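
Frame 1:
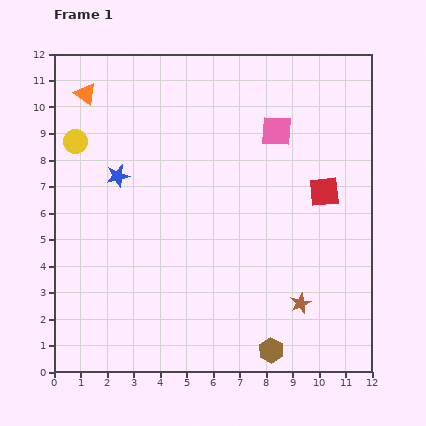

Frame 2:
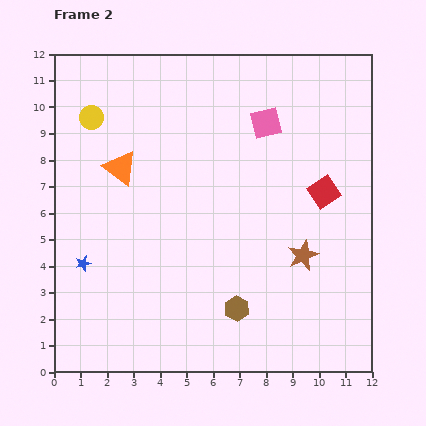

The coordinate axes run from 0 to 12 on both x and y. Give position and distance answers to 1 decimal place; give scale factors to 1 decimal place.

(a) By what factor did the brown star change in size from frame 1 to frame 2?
1.5×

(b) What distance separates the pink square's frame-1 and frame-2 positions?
0.5

The pink square moved from (8.4, 9.1) to (8.0, 9.4), a distance of √(0.4² + 0.3²) ≈ 0.5.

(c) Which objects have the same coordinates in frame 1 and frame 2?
the red square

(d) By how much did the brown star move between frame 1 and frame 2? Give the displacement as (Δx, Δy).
(0.1, 1.8)

The brown star was at (9.3, 2.6) in frame 1 and (9.4, 4.4) in frame 2.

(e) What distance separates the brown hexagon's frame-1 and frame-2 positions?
2.1

The brown hexagon moved from (8.2, 0.8) to (6.9, 2.4), a distance of √(1.3² + 1.6²) ≈ 2.1.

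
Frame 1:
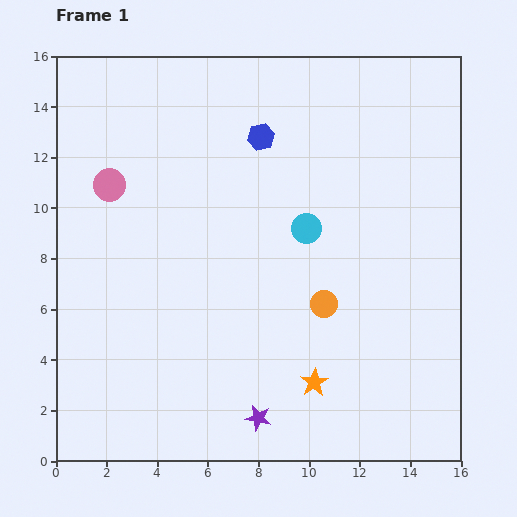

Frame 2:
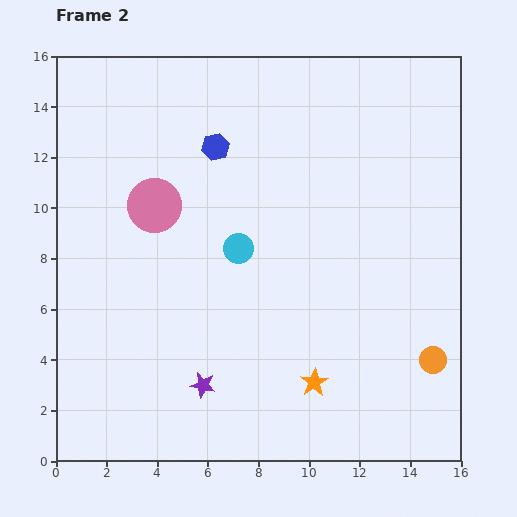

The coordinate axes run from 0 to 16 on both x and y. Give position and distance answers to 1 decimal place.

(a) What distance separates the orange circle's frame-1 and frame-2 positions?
4.8

The orange circle moved from (10.6, 6.2) to (14.9, 4.0), a distance of √(4.3² + 2.2²) ≈ 4.8.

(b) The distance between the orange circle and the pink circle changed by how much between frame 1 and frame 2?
+2.9

Distance in frame 1: 9.7. Distance in frame 2: 12.6.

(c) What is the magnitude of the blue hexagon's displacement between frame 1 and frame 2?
1.8

The blue hexagon moved from (8.1, 12.8) to (6.3, 12.4), a distance of √(1.8² + 0.4²) ≈ 1.8.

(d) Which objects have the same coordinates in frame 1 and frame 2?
the orange star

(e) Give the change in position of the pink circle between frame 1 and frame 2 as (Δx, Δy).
(1.8, -0.8)

The pink circle was at (2.1, 10.9) in frame 1 and (3.9, 10.1) in frame 2.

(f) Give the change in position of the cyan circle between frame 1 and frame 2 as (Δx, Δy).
(-2.7, -0.8)

The cyan circle was at (9.9, 9.2) in frame 1 and (7.2, 8.4) in frame 2.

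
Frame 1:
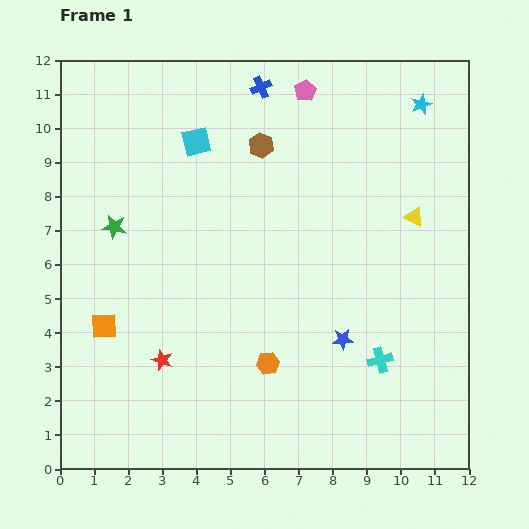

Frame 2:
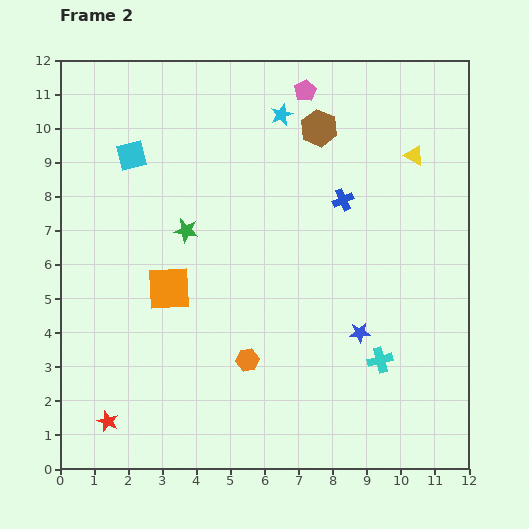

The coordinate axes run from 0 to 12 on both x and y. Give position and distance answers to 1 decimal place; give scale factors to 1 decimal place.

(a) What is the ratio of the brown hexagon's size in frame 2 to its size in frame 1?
1.4×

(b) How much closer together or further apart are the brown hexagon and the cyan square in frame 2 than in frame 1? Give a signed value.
+3.7

Distance in frame 1: 1.9. Distance in frame 2: 5.6.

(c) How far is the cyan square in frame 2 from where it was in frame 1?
1.9

The cyan square moved from (4.0, 9.6) to (2.1, 9.2), a distance of √(1.9² + 0.4²) ≈ 1.9.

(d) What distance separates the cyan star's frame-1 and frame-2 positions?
4.1

The cyan star moved from (10.6, 10.7) to (6.5, 10.4), a distance of √(4.1² + 0.3²) ≈ 4.1.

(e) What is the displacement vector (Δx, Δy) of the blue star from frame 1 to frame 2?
(0.5, 0.2)

The blue star was at (8.3, 3.8) in frame 1 and (8.8, 4.0) in frame 2.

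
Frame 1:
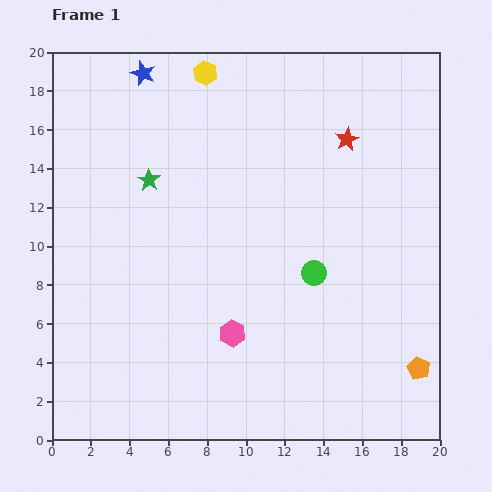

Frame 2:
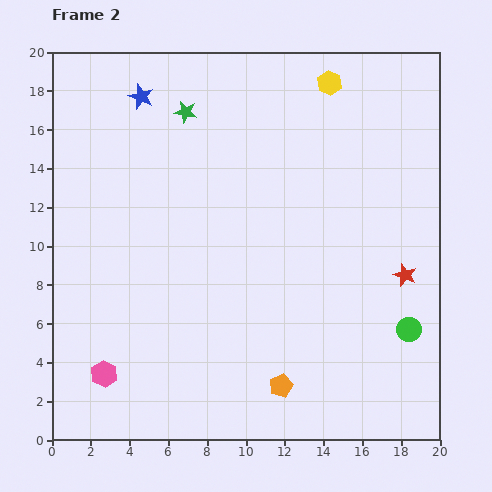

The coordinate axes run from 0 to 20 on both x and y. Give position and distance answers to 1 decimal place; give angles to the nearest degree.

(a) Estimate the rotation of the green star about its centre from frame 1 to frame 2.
22° counter-clockwise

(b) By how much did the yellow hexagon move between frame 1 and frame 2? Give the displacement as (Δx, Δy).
(6.4, -0.5)

The yellow hexagon was at (7.9, 18.9) in frame 1 and (14.3, 18.4) in frame 2.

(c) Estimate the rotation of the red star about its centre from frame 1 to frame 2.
22° counter-clockwise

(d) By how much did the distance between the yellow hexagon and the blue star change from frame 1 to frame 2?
+6.5

Distance in frame 1: 3.2. Distance in frame 2: 9.7.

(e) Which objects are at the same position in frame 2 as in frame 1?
none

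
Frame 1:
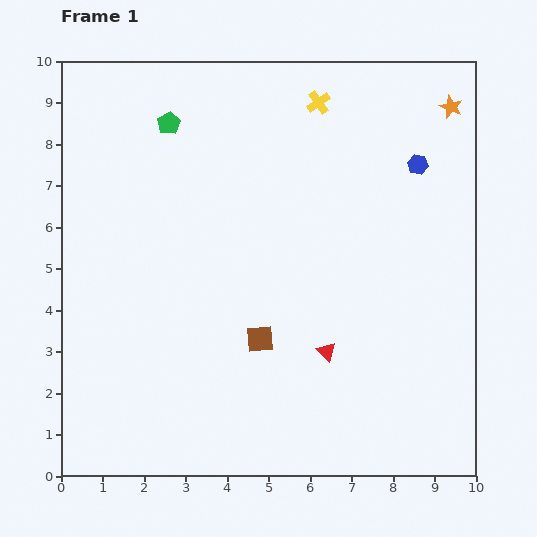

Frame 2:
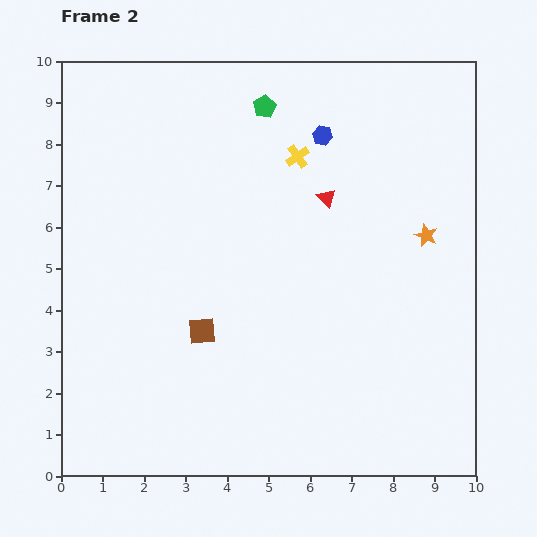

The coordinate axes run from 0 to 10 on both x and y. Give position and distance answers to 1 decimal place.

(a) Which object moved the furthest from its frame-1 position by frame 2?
the red triangle

(moved 3.7; next 3.2)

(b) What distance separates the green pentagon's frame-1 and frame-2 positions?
2.3

The green pentagon moved from (2.6, 8.5) to (4.9, 8.9), a distance of √(2.3² + 0.4²) ≈ 2.3.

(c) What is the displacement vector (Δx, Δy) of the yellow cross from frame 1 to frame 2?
(-0.5, -1.3)

The yellow cross was at (6.2, 9.0) in frame 1 and (5.7, 7.7) in frame 2.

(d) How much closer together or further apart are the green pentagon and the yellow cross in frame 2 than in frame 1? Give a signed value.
-2.2

Distance in frame 1: 3.6. Distance in frame 2: 1.4.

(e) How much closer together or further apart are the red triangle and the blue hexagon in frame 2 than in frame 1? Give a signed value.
-3.5

Distance in frame 1: 5.0. Distance in frame 2: 1.5.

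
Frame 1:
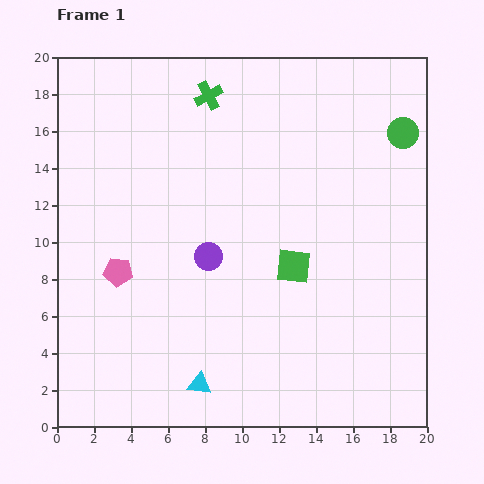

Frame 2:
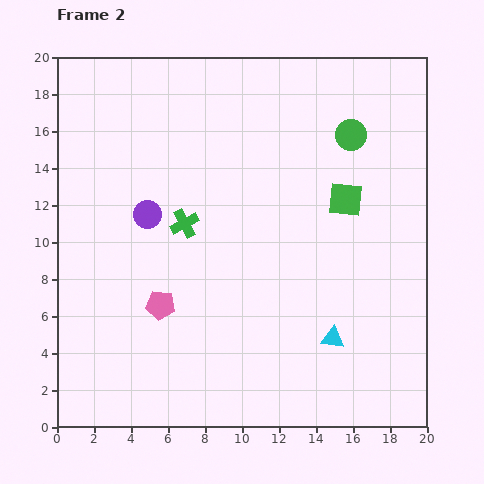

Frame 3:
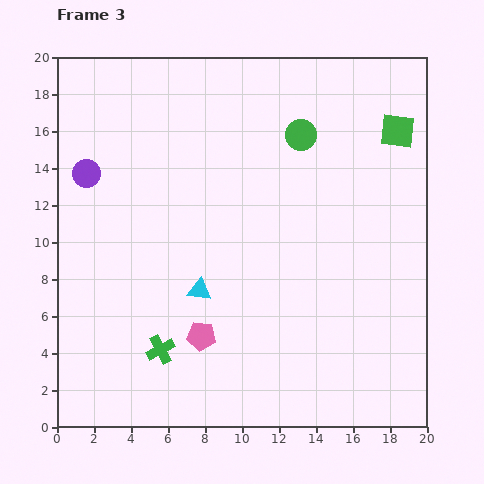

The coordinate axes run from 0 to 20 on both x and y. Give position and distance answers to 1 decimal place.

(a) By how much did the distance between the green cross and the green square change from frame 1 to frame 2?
-1.5

Distance in frame 1: 10.3. Distance in frame 2: 8.8.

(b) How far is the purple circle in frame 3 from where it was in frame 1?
8.0

The purple circle moved from (8.2, 9.2) to (1.6, 13.7), a distance of √(6.6² + 4.5²) ≈ 8.0.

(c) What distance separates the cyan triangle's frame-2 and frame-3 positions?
7.7

The cyan triangle moved from (14.9, 4.8) to (7.7, 7.4), a distance of √(7.2² + 2.6²) ≈ 7.7.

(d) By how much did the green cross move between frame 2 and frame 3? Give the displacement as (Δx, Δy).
(-1.3, -6.8)

The green cross was at (6.9, 11.0) in frame 2 and (5.6, 4.2) in frame 3.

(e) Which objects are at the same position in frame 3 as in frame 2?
none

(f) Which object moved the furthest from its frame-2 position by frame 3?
the cyan triangle

(moved 7.7; next 6.9)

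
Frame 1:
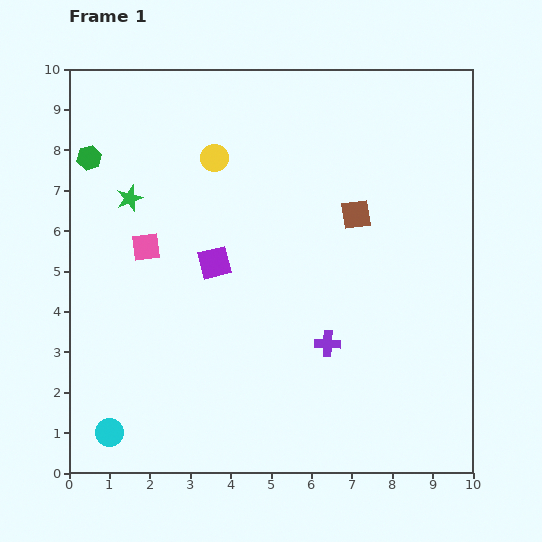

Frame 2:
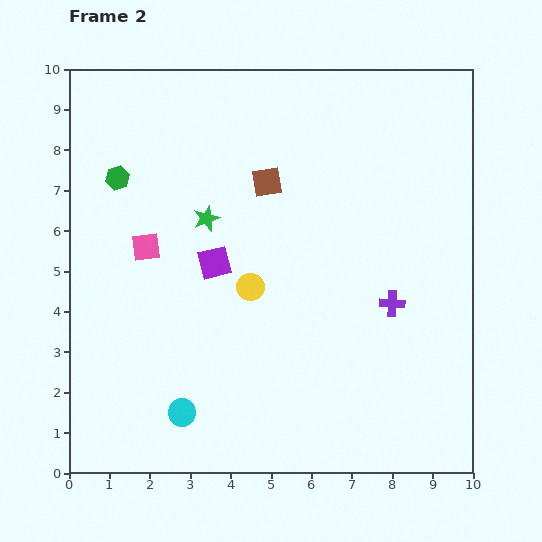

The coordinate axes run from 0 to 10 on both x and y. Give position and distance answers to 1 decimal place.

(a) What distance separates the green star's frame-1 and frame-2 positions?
2.0

The green star moved from (1.5, 6.8) to (3.4, 6.3), a distance of √(1.9² + 0.5²) ≈ 2.0.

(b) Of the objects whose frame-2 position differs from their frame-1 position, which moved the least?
the green hexagon

(moved 0.9)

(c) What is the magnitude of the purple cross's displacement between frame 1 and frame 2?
1.9

The purple cross moved from (6.4, 3.2) to (8.0, 4.2), a distance of √(1.6² + 1.0²) ≈ 1.9.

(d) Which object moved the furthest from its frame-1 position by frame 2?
the yellow circle

(moved 3.3; next 2.3)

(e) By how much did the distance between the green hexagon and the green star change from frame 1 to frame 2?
+1.0

Distance in frame 1: 1.4. Distance in frame 2: 2.4.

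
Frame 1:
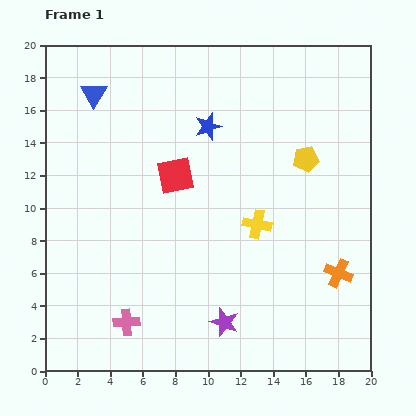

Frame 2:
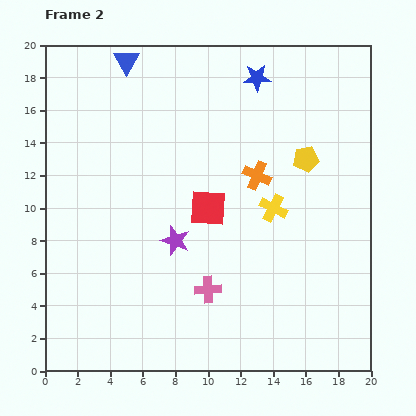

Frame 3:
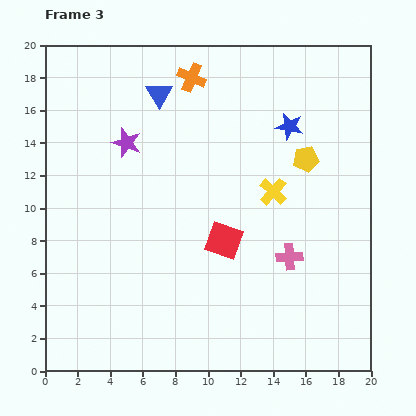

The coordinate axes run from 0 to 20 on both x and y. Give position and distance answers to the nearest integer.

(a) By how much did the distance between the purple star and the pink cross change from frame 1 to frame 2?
-2

Distance in frame 1: 6. Distance in frame 2: 4.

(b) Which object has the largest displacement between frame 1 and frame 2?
the orange cross

(moved 8; next 6)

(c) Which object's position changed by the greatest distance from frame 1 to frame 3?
the orange cross

(moved 15; next 13)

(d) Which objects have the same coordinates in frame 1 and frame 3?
the yellow pentagon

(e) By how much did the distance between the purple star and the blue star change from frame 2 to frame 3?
-1

Distance in frame 2: 11. Distance in frame 3: 10.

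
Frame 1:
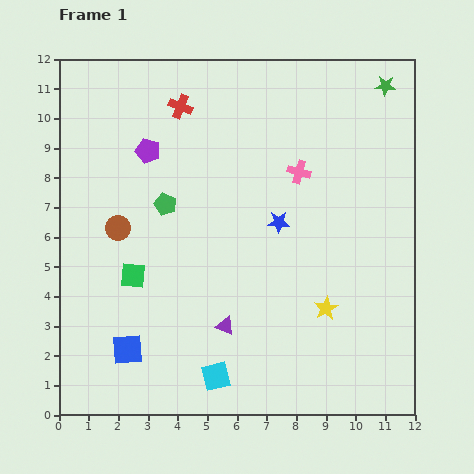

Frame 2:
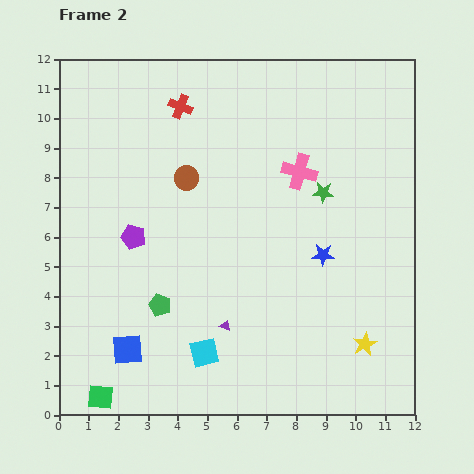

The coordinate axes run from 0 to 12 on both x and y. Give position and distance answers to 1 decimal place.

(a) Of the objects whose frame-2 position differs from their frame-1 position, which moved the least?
the cyan square

(moved 0.9)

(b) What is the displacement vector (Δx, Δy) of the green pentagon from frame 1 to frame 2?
(-0.2, -3.4)

The green pentagon was at (3.6, 7.1) in frame 1 and (3.4, 3.7) in frame 2.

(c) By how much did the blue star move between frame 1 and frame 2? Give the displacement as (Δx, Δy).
(1.5, -1.1)

The blue star was at (7.4, 6.5) in frame 1 and (8.9, 5.4) in frame 2.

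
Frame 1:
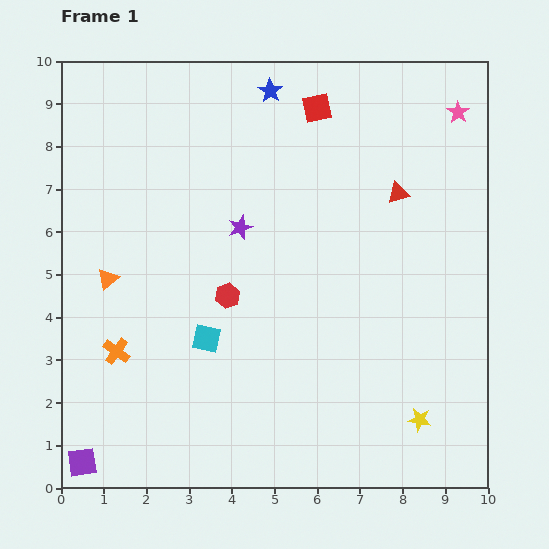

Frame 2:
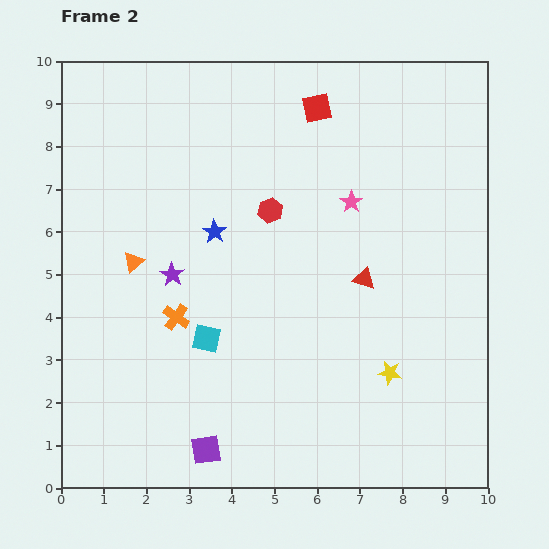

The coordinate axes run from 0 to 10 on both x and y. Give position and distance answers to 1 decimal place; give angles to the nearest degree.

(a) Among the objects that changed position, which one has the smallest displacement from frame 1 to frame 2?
the orange triangle

(moved 0.7)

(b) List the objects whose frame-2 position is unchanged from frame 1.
the cyan square, the red square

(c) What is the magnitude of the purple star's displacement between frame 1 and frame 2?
1.9

The purple star moved from (4.2, 6.1) to (2.6, 5.0), a distance of √(1.6² + 1.1²) ≈ 1.9.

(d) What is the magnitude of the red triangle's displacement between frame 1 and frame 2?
2.2

The red triangle moved from (7.9, 6.9) to (7.1, 4.9), a distance of √(0.8² + 2.0²) ≈ 2.2.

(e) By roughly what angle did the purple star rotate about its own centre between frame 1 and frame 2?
20° counter-clockwise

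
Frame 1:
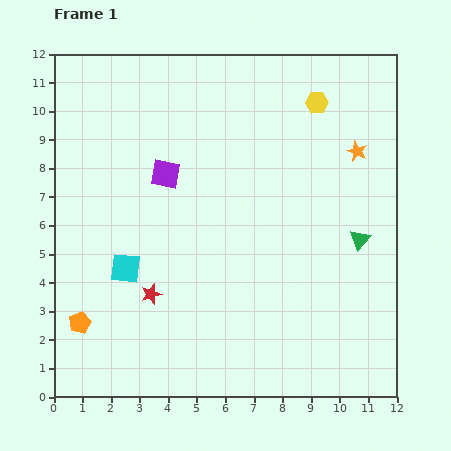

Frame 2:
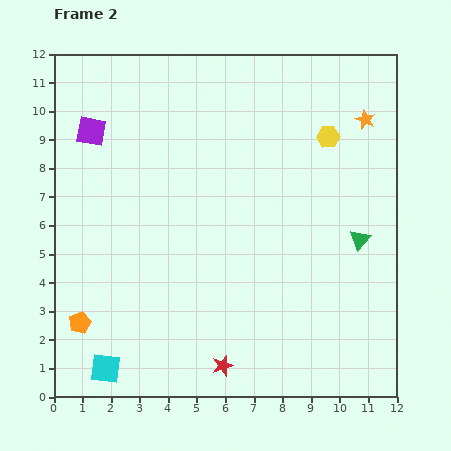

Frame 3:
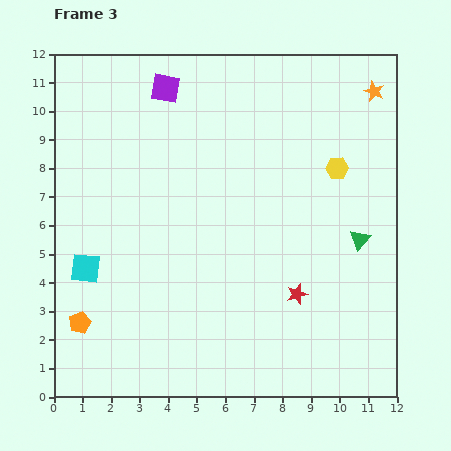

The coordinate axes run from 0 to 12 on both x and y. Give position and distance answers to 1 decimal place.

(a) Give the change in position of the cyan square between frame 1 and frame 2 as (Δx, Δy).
(-0.7, -3.5)

The cyan square was at (2.5, 4.5) in frame 1 and (1.8, 1.0) in frame 2.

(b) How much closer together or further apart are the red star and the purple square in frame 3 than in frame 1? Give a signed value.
+4.3

Distance in frame 1: 4.2. Distance in frame 3: 8.5.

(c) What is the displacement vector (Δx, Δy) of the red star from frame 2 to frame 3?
(2.6, 2.5)

The red star was at (5.9, 1.1) in frame 2 and (8.5, 3.6) in frame 3.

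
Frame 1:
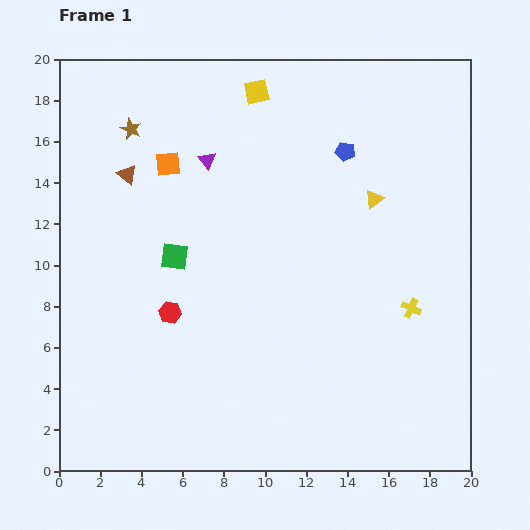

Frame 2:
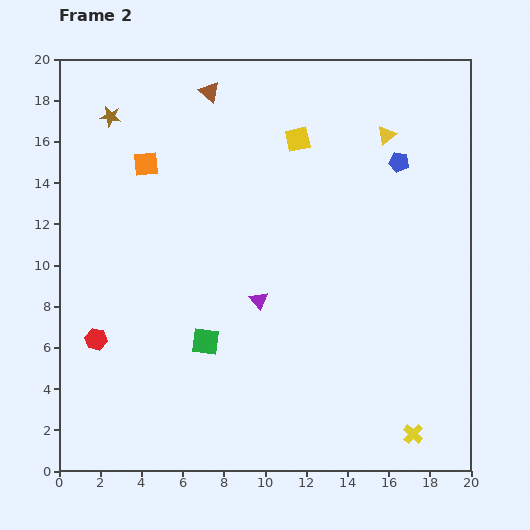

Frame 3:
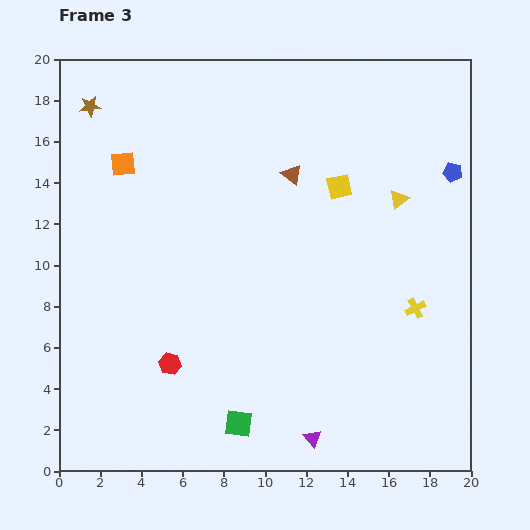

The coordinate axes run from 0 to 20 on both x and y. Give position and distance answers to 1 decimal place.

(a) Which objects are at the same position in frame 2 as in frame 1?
none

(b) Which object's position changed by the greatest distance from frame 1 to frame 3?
the purple triangle

(moved 14.4; next 8.7)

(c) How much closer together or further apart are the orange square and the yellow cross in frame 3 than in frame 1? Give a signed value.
+2.1

Distance in frame 1: 13.7. Distance in frame 3: 15.8.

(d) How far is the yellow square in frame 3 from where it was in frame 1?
6.1

The yellow square moved from (9.6, 18.4) to (13.6, 13.8), a distance of √(4.0² + 4.6²) ≈ 6.1.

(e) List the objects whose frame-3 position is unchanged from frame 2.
none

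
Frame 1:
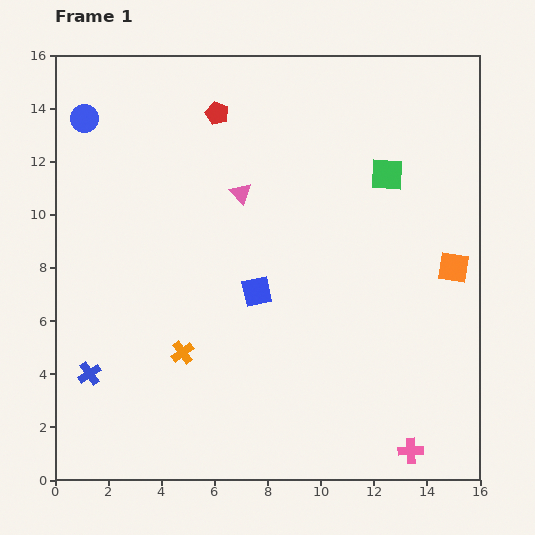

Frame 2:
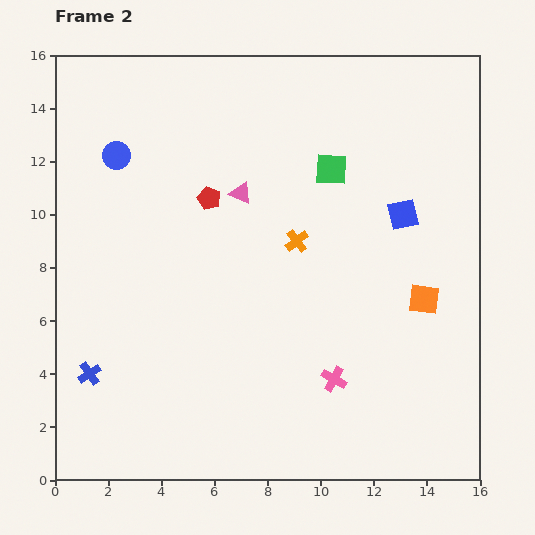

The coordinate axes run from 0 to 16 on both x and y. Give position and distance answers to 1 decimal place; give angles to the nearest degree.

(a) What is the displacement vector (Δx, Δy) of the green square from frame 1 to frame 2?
(-2.1, 0.2)

The green square was at (12.5, 11.5) in frame 1 and (10.4, 11.7) in frame 2.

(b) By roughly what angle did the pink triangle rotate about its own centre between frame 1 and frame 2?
23° counter-clockwise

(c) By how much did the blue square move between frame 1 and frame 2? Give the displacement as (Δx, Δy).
(5.5, 2.9)

The blue square was at (7.6, 7.1) in frame 1 and (13.1, 10.0) in frame 2.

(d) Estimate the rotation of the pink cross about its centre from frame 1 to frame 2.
32° clockwise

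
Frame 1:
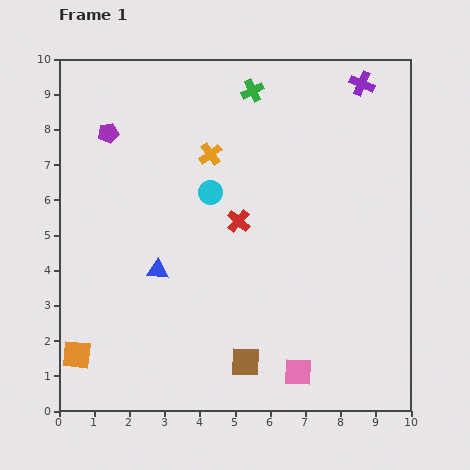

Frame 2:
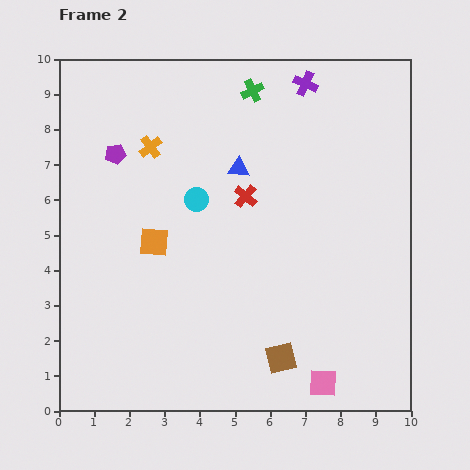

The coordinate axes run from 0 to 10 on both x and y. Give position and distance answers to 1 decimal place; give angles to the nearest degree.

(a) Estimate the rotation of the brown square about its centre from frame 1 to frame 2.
16° counter-clockwise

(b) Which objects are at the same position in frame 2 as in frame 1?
the green cross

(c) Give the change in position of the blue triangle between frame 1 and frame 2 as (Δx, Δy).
(2.3, 2.9)

The blue triangle was at (2.8, 4.0) in frame 1 and (5.1, 6.9) in frame 2.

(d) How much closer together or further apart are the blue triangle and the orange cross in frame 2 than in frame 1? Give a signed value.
-1.0

Distance in frame 1: 3.6. Distance in frame 2: 2.6.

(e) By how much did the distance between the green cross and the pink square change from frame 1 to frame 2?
+0.4

Distance in frame 1: 8.1. Distance in frame 2: 8.5.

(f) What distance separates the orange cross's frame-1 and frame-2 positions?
1.7

The orange cross moved from (4.3, 7.3) to (2.6, 7.5), a distance of √(1.7² + 0.2²) ≈ 1.7.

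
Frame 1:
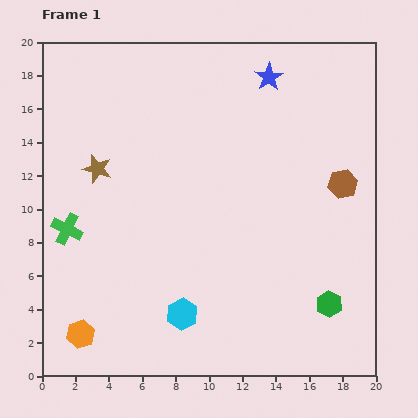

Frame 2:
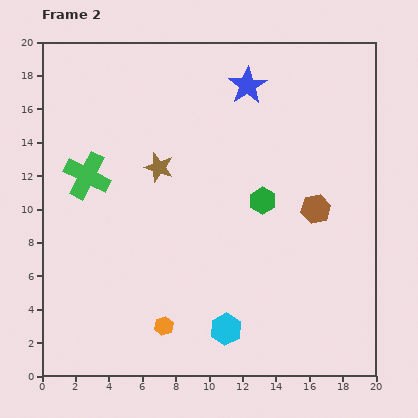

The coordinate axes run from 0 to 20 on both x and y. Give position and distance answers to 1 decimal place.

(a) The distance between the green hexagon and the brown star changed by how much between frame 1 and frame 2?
-9.6

Distance in frame 1: 16.1. Distance in frame 2: 6.5.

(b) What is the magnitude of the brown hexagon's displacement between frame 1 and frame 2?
2.2

The brown hexagon moved from (18.0, 11.5) to (16.4, 10.0), a distance of √(1.6² + 1.5²) ≈ 2.2.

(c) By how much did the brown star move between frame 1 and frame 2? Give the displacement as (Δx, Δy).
(3.7, 0.1)

The brown star was at (3.3, 12.4) in frame 1 and (7.0, 12.5) in frame 2.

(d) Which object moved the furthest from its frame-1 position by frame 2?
the green hexagon

(moved 7.4; next 5.0)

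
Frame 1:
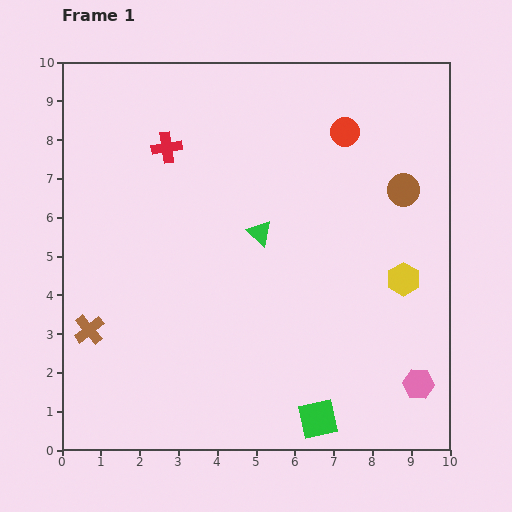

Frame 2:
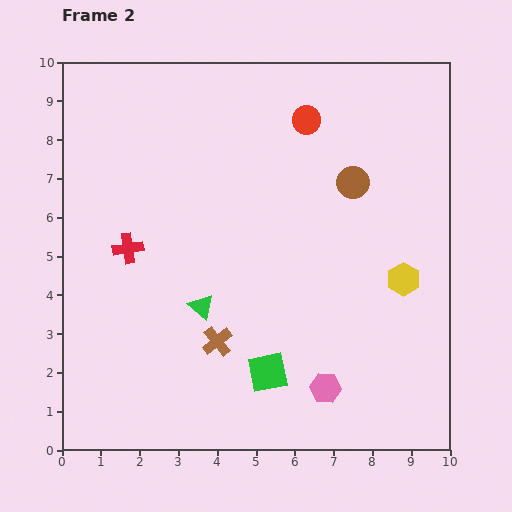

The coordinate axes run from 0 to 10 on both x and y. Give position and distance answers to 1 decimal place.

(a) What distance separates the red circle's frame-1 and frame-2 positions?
1.0

The red circle moved from (7.3, 8.2) to (6.3, 8.5), a distance of √(1.0² + 0.3²) ≈ 1.0.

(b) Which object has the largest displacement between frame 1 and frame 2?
the brown cross

(moved 3.3; next 2.8)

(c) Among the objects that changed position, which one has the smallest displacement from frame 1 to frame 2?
the red circle

(moved 1.0)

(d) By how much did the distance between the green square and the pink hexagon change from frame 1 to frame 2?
-1.2

Distance in frame 1: 2.8. Distance in frame 2: 1.6.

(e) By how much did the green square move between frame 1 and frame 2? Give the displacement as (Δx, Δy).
(-1.3, 1.2)

The green square was at (6.6, 0.8) in frame 1 and (5.3, 2.0) in frame 2.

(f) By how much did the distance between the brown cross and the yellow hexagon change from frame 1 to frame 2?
-3.1

Distance in frame 1: 8.2. Distance in frame 2: 5.1.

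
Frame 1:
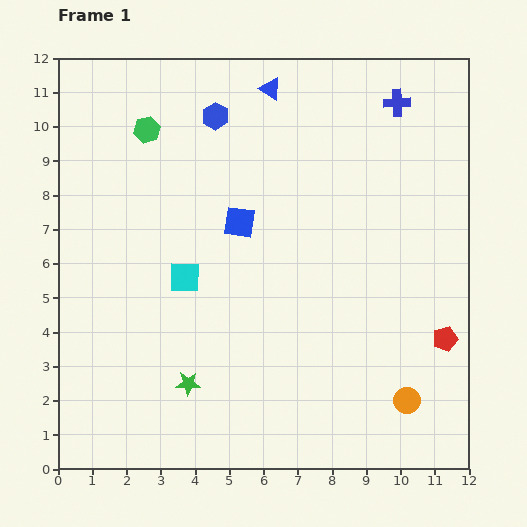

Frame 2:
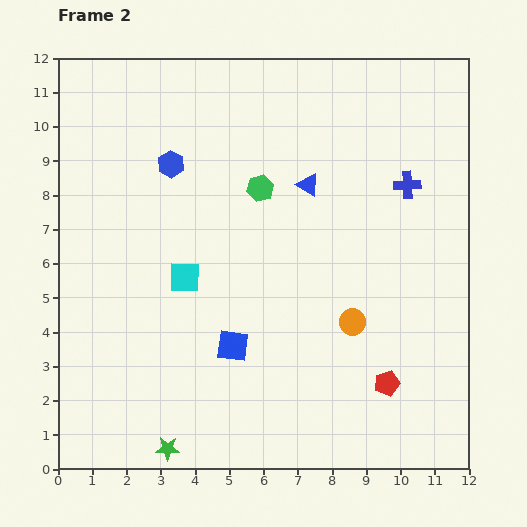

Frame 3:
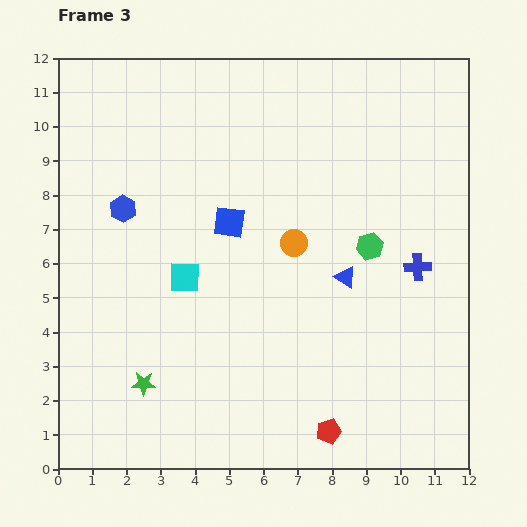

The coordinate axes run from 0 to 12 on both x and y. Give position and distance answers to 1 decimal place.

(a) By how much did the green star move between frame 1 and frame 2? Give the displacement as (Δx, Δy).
(-0.6, -1.9)

The green star was at (3.8, 2.5) in frame 1 and (3.2, 0.6) in frame 2.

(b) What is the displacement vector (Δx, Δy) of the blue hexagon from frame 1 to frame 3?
(-2.7, -2.7)

The blue hexagon was at (4.6, 10.3) in frame 1 and (1.9, 7.6) in frame 3.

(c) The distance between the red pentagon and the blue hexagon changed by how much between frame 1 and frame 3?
-0.5

Distance in frame 1: 9.3. Distance in frame 3: 8.8.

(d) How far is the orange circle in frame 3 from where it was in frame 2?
2.9

The orange circle moved from (8.6, 4.3) to (6.9, 6.6), a distance of √(1.7² + 2.3²) ≈ 2.9.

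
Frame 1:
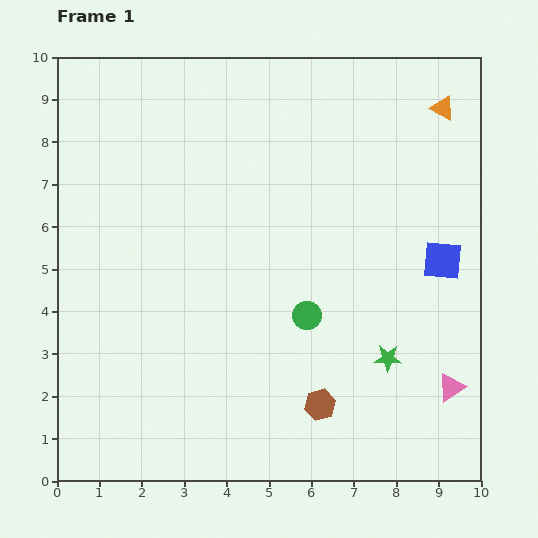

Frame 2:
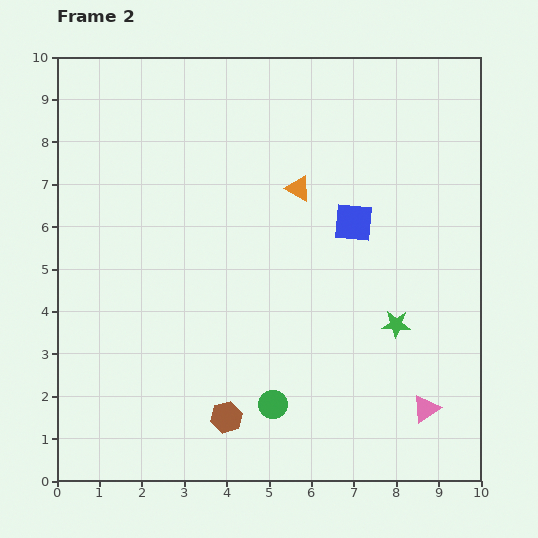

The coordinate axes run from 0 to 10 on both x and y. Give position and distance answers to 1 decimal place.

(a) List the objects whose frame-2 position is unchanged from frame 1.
none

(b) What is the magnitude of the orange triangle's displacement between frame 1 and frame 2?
3.9

The orange triangle moved from (9.1, 8.8) to (5.7, 6.9), a distance of √(3.4² + 1.9²) ≈ 3.9.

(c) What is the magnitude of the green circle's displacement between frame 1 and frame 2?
2.2

The green circle moved from (5.9, 3.9) to (5.1, 1.8), a distance of √(0.8² + 2.1²) ≈ 2.2.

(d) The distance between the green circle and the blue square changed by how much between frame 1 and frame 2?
+1.2

Distance in frame 1: 3.5. Distance in frame 2: 4.7.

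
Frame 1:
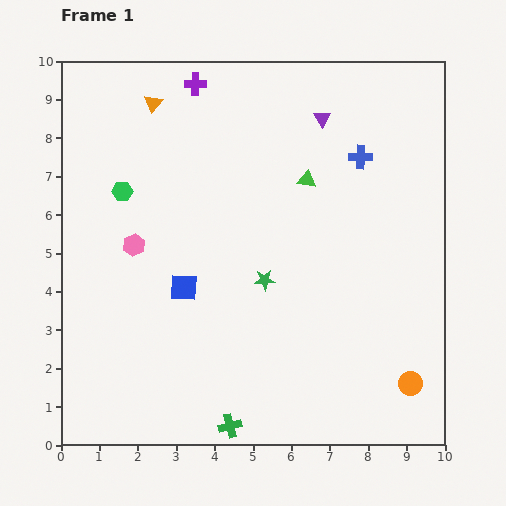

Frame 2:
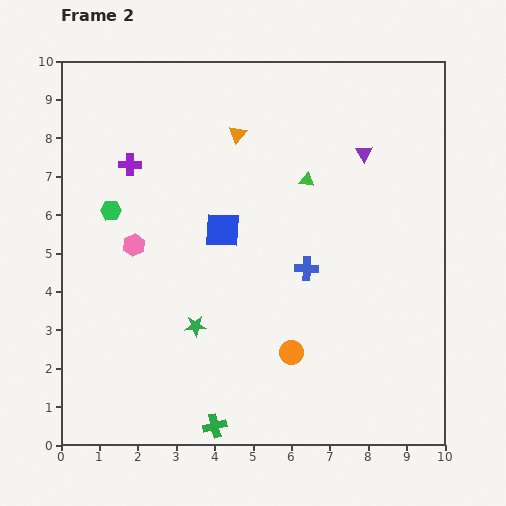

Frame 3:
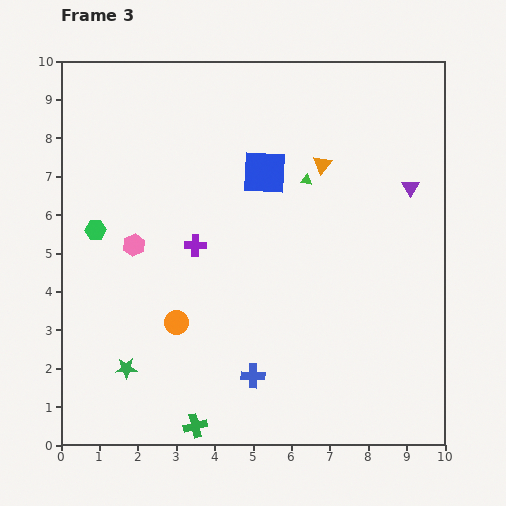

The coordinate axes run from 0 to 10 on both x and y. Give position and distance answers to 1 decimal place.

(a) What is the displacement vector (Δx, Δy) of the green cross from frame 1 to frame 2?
(-0.4, 0.0)

The green cross was at (4.4, 0.5) in frame 1 and (4.0, 0.5) in frame 2.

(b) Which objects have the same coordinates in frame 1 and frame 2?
the pink hexagon, the green triangle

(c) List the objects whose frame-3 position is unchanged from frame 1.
the pink hexagon, the green triangle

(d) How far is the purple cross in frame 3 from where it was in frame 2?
2.7

The purple cross moved from (1.8, 7.3) to (3.5, 5.2), a distance of √(1.7² + 2.1²) ≈ 2.7.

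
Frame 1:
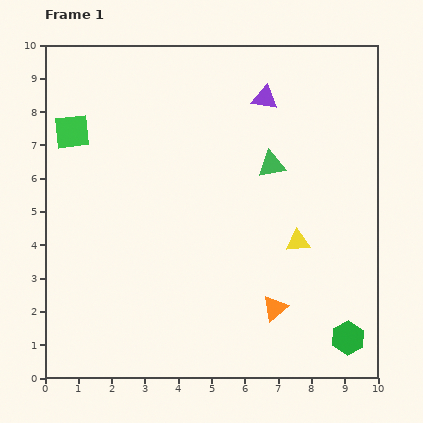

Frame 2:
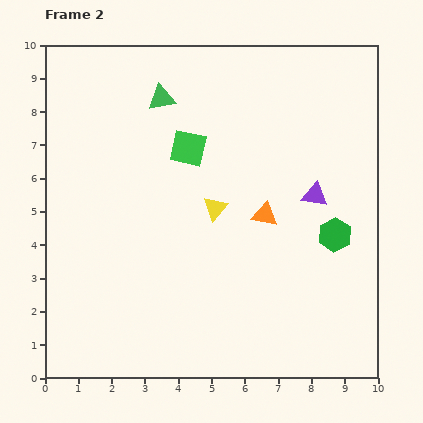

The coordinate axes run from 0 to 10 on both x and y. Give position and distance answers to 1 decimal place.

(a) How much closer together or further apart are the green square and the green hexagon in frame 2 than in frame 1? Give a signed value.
-5.3

Distance in frame 1: 10.4. Distance in frame 2: 5.1.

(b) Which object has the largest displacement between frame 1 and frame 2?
the green triangle

(moved 3.9; next 3.5)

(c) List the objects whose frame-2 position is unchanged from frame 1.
none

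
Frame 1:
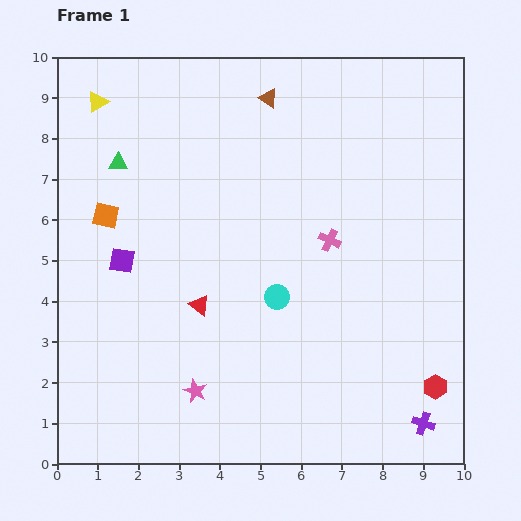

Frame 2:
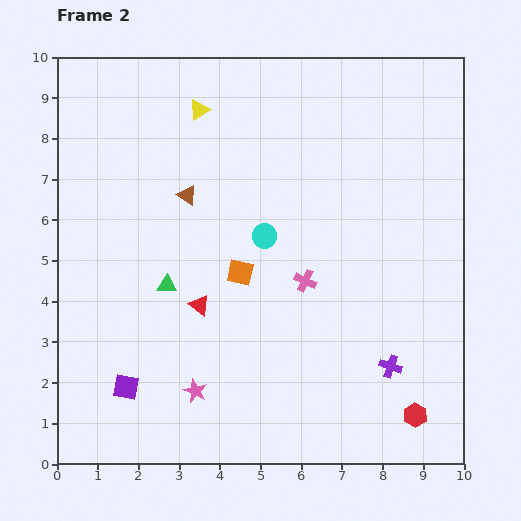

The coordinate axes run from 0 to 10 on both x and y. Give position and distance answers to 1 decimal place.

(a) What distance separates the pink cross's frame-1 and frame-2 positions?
1.2

The pink cross moved from (6.7, 5.5) to (6.1, 4.5), a distance of √(0.6² + 1.0²) ≈ 1.2.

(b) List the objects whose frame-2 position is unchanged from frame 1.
the red triangle, the pink star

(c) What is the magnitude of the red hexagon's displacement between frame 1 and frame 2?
0.9

The red hexagon moved from (9.3, 1.9) to (8.8, 1.2), a distance of √(0.5² + 0.7²) ≈ 0.9.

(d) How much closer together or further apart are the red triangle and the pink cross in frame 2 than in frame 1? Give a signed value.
-0.9

Distance in frame 1: 3.6. Distance in frame 2: 2.7.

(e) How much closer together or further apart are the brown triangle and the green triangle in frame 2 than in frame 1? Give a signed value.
-1.7

Distance in frame 1: 4.0. Distance in frame 2: 2.3.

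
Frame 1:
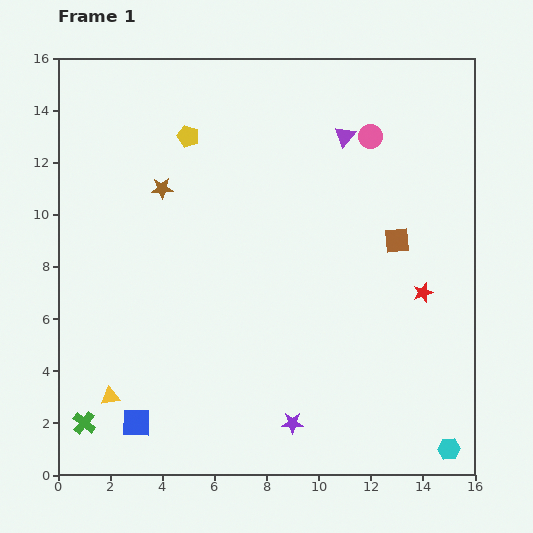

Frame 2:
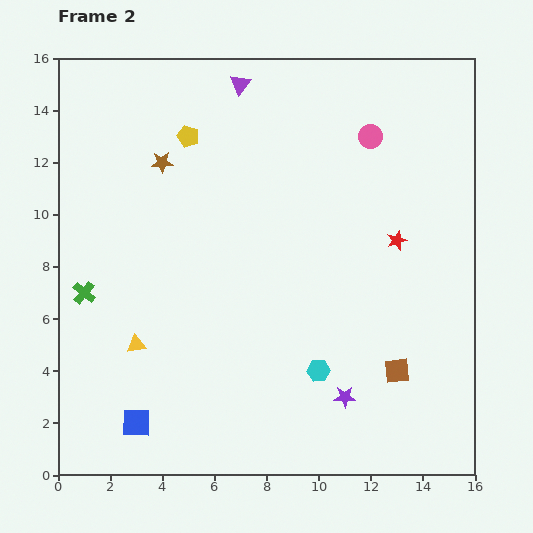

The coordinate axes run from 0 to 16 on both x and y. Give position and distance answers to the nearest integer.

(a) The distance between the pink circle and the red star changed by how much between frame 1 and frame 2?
-2

Distance in frame 1: 6. Distance in frame 2: 4.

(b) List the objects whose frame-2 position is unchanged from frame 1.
the yellow pentagon, the blue square, the pink circle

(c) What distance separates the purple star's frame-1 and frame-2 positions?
2

The purple star moved from (9, 2) to (11, 3), a distance of √(2² + 1²) ≈ 2.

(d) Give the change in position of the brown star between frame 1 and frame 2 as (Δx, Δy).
(0, 1)

The brown star was at (4, 11) in frame 1 and (4, 12) in frame 2.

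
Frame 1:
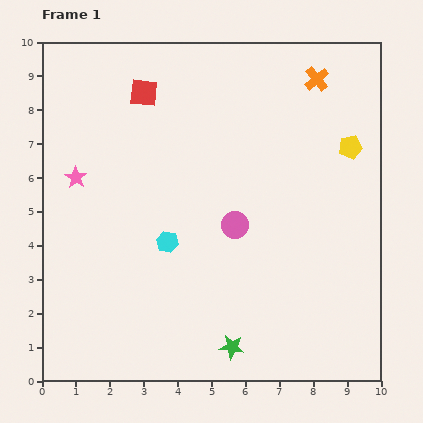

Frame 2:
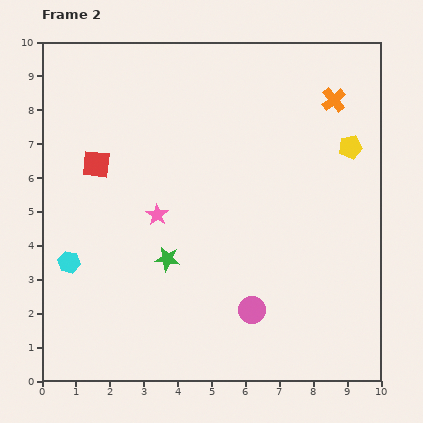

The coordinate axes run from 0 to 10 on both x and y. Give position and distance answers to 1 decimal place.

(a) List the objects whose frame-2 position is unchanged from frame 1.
the yellow pentagon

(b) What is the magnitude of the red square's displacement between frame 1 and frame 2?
2.5

The red square moved from (3.0, 8.5) to (1.6, 6.4), a distance of √(1.4² + 2.1²) ≈ 2.5.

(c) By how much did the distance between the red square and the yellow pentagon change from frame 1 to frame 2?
+1.2

Distance in frame 1: 6.3. Distance in frame 2: 7.5.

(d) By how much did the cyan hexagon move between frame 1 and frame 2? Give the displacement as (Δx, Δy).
(-2.9, -0.6)

The cyan hexagon was at (3.7, 4.1) in frame 1 and (0.8, 3.5) in frame 2.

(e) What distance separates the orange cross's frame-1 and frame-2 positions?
0.8

The orange cross moved from (8.1, 8.9) to (8.6, 8.3), a distance of √(0.5² + 0.6²) ≈ 0.8.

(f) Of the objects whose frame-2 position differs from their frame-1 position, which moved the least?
the orange cross

(moved 0.8)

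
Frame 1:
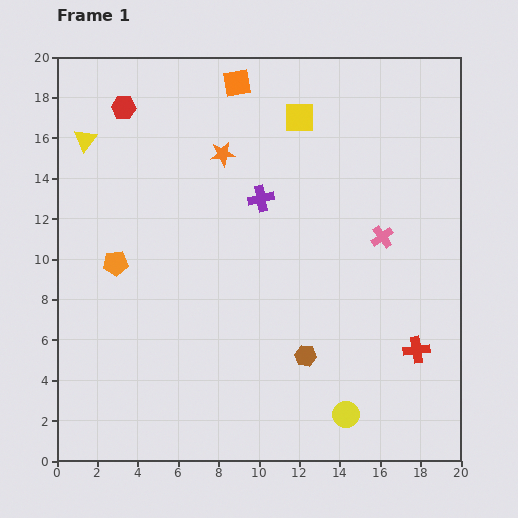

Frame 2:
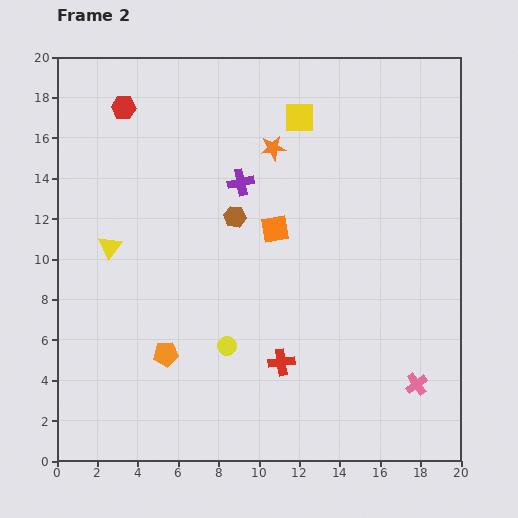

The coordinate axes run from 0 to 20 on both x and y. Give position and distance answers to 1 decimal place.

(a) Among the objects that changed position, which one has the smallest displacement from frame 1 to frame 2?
the purple cross

(moved 1.3)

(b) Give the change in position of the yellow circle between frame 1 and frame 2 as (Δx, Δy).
(-5.9, 3.4)

The yellow circle was at (14.3, 2.3) in frame 1 and (8.4, 5.7) in frame 2.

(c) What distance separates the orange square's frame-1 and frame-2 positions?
7.4

The orange square moved from (8.9, 18.7) to (10.8, 11.5), a distance of √(1.9² + 7.2²) ≈ 7.4.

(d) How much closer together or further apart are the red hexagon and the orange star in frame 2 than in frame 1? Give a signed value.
+2.3

Distance in frame 1: 5.4. Distance in frame 2: 7.7.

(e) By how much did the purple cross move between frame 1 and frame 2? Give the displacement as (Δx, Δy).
(-1.0, 0.8)

The purple cross was at (10.1, 13.0) in frame 1 and (9.1, 13.8) in frame 2.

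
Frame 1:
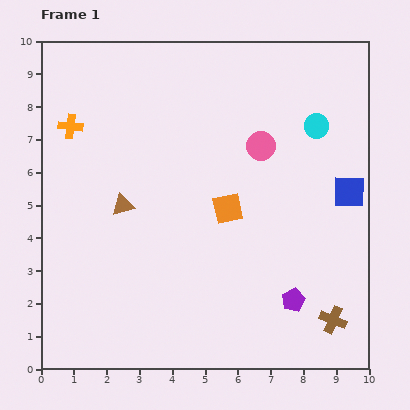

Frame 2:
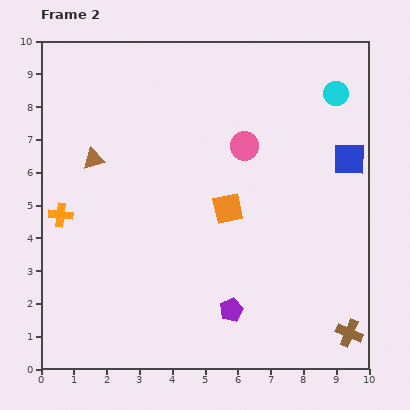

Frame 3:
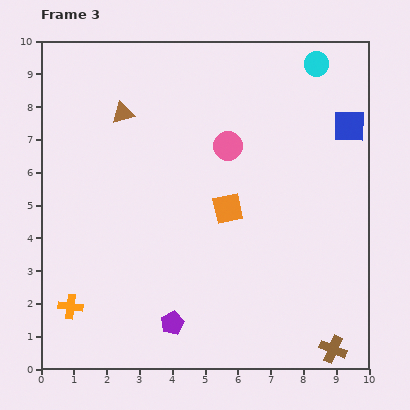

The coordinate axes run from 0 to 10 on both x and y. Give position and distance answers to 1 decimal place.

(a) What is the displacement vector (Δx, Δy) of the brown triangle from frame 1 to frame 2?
(-0.9, 1.4)

The brown triangle was at (2.5, 5.0) in frame 1 and (1.6, 6.4) in frame 2.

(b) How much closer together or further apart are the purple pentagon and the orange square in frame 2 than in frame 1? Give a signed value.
-0.3

Distance in frame 1: 3.4. Distance in frame 2: 3.1.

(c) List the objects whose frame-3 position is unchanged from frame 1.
the orange square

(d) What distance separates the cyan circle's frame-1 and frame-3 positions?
1.9

The cyan circle moved from (8.4, 7.4) to (8.4, 9.3), a distance of √(0.0² + 1.9²) ≈ 1.9.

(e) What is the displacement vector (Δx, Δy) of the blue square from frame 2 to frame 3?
(0.0, 1.0)

The blue square was at (9.4, 6.4) in frame 2 and (9.4, 7.4) in frame 3.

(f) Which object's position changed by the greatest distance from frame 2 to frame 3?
the orange cross

(moved 2.8; next 1.8)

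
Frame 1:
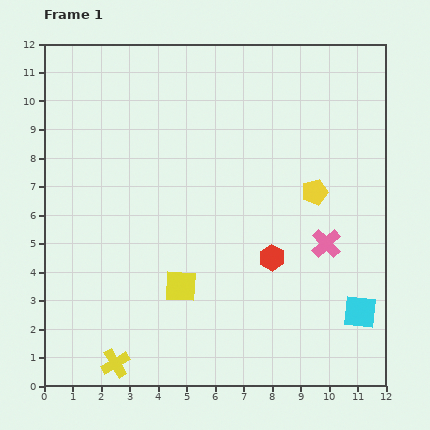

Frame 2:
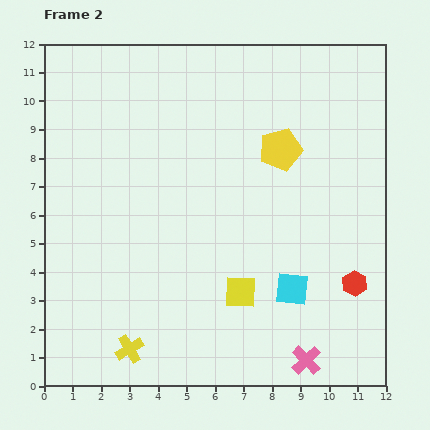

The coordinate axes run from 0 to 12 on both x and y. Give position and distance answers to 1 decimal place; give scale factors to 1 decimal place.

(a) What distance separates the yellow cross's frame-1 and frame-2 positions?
0.7

The yellow cross moved from (2.5, 0.8) to (3.0, 1.3), a distance of √(0.5² + 0.5²) ≈ 0.7.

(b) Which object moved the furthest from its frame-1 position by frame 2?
the pink cross

(moved 4.2; next 3.0)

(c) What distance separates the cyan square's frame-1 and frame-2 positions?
2.5

The cyan square moved from (11.1, 2.6) to (8.7, 3.4), a distance of √(2.4² + 0.8²) ≈ 2.5.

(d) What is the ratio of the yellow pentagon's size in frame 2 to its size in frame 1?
1.6×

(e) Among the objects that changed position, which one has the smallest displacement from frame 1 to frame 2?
the yellow cross

(moved 0.7)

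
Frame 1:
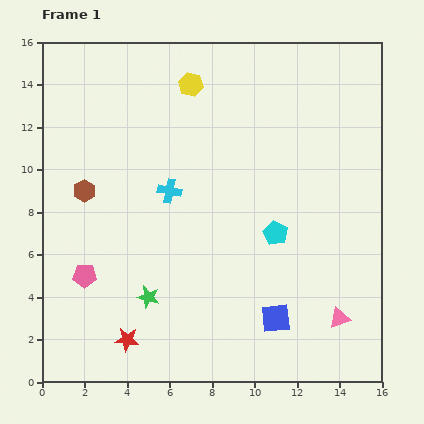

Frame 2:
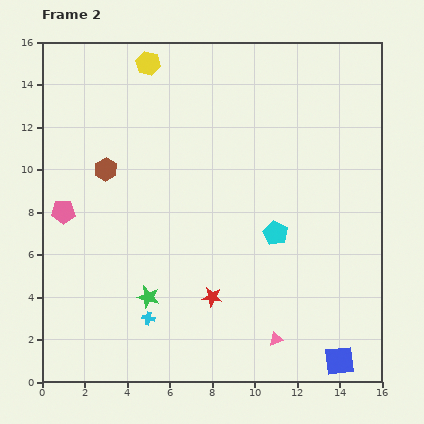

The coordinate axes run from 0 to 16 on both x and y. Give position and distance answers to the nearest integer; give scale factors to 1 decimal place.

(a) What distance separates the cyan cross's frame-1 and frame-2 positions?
6

The cyan cross moved from (6, 9) to (5, 3), a distance of √(1² + 6²) ≈ 6.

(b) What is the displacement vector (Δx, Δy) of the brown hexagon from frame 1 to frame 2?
(1, 1)

The brown hexagon was at (2, 9) in frame 1 and (3, 10) in frame 2.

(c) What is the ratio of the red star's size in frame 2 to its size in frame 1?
0.8×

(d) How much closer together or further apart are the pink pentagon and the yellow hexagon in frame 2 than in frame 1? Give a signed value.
-2

Distance in frame 1: 10. Distance in frame 2: 8.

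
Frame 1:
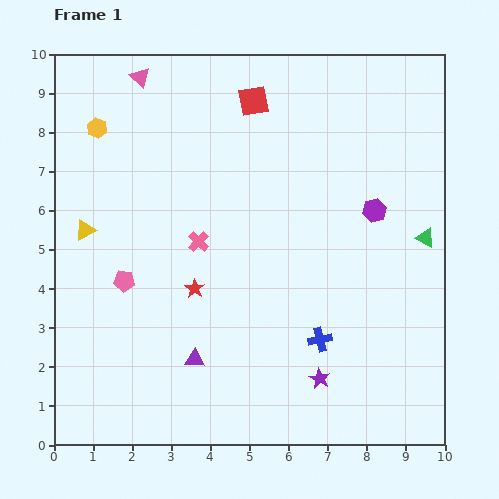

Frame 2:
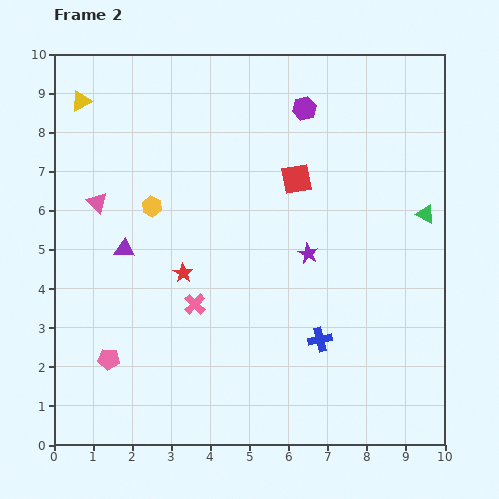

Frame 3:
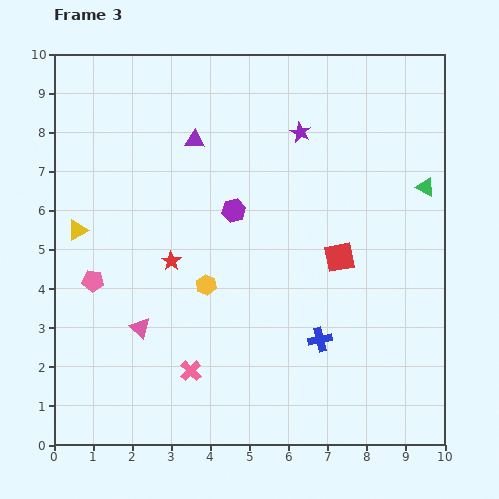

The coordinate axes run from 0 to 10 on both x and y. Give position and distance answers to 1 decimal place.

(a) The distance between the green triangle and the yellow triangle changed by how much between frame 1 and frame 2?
+0.6

Distance in frame 1: 8.7. Distance in frame 2: 9.3.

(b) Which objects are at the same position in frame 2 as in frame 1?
the blue cross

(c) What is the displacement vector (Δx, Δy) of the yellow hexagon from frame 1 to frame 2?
(1.4, -2.0)

The yellow hexagon was at (1.1, 8.1) in frame 1 and (2.5, 6.1) in frame 2.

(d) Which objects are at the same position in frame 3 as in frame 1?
the blue cross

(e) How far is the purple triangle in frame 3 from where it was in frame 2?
3.3

The purple triangle moved from (1.8, 5.0) to (3.6, 7.8), a distance of √(1.8² + 2.8²) ≈ 3.3.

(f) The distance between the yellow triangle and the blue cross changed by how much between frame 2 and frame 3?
-1.8

Distance in frame 2: 8.6. Distance in frame 3: 6.8.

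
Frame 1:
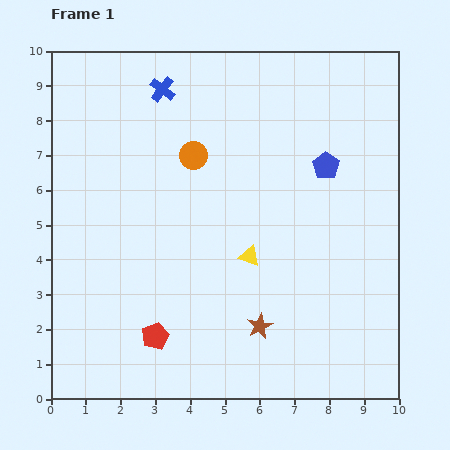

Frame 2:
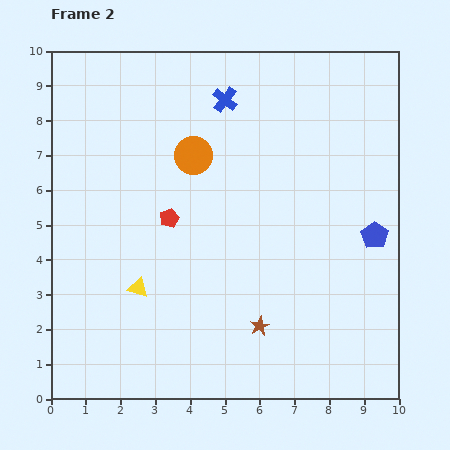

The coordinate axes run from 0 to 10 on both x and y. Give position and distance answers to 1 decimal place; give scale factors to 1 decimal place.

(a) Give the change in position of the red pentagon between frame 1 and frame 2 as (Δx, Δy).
(0.4, 3.4)

The red pentagon was at (3.0, 1.8) in frame 1 and (3.4, 5.2) in frame 2.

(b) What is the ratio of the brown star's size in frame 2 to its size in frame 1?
0.8×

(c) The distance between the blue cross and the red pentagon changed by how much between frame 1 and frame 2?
-3.3

Distance in frame 1: 7.1. Distance in frame 2: 3.8.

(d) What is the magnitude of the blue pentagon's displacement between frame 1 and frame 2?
2.4

The blue pentagon moved from (7.9, 6.7) to (9.3, 4.7), a distance of √(1.4² + 2.0²) ≈ 2.4.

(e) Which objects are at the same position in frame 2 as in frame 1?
the orange circle, the brown star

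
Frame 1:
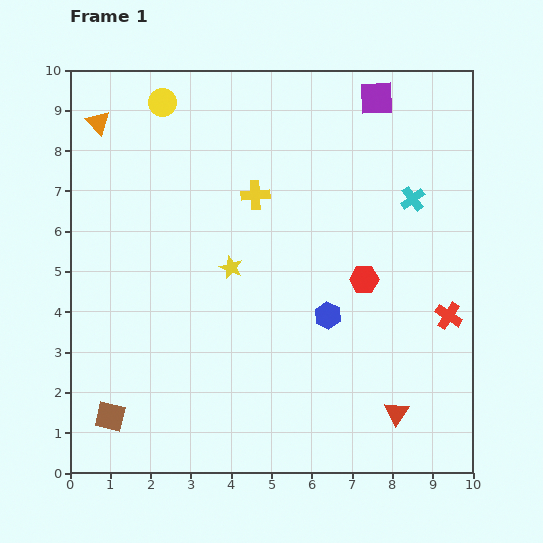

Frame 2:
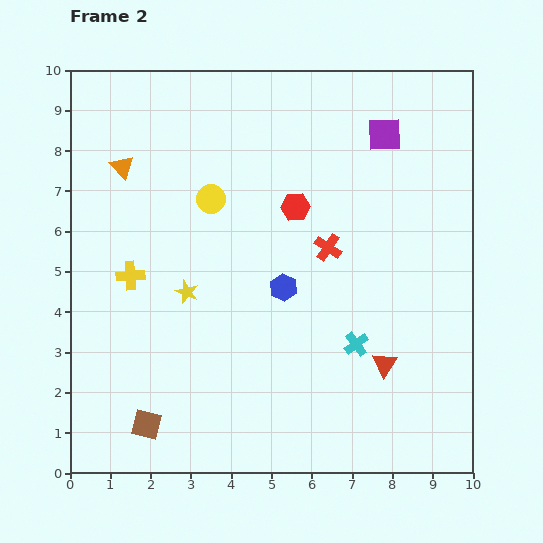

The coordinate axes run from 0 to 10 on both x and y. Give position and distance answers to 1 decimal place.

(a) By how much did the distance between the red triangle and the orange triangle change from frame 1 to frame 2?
-2.2

Distance in frame 1: 10.3. Distance in frame 2: 8.1.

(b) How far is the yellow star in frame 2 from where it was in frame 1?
1.3

The yellow star moved from (4.0, 5.1) to (2.9, 4.5), a distance of √(1.1² + 0.6²) ≈ 1.3.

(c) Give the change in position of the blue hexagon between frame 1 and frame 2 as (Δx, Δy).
(-1.1, 0.7)

The blue hexagon was at (6.4, 3.9) in frame 1 and (5.3, 4.6) in frame 2.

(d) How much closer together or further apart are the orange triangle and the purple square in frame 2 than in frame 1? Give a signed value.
-0.4

Distance in frame 1: 6.9. Distance in frame 2: 6.5.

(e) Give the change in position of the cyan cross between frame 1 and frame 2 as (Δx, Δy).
(-1.4, -3.6)

The cyan cross was at (8.5, 6.8) in frame 1 and (7.1, 3.2) in frame 2.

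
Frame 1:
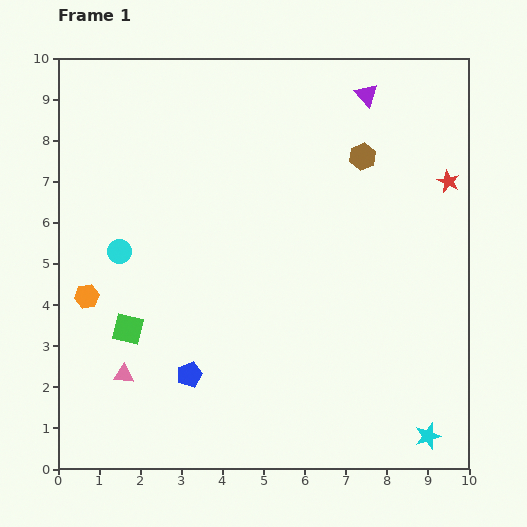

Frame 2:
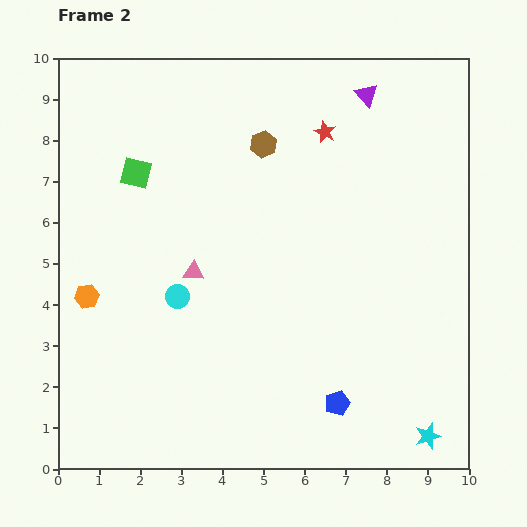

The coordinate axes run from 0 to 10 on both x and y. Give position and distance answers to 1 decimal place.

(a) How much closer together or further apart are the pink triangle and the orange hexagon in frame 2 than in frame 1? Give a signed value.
+0.6

Distance in frame 1: 2.1. Distance in frame 2: 2.7.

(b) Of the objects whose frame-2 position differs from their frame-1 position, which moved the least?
the cyan circle

(moved 1.8)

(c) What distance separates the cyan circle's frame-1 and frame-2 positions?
1.8

The cyan circle moved from (1.5, 5.3) to (2.9, 4.2), a distance of √(1.4² + 1.1²) ≈ 1.8.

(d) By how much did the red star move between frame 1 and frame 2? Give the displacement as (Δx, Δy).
(-3.0, 1.2)

The red star was at (9.5, 7.0) in frame 1 and (6.5, 8.2) in frame 2.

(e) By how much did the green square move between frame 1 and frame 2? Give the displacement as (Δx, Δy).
(0.2, 3.8)

The green square was at (1.7, 3.4) in frame 1 and (1.9, 7.2) in frame 2.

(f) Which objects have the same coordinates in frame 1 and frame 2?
the cyan star, the purple triangle, the orange hexagon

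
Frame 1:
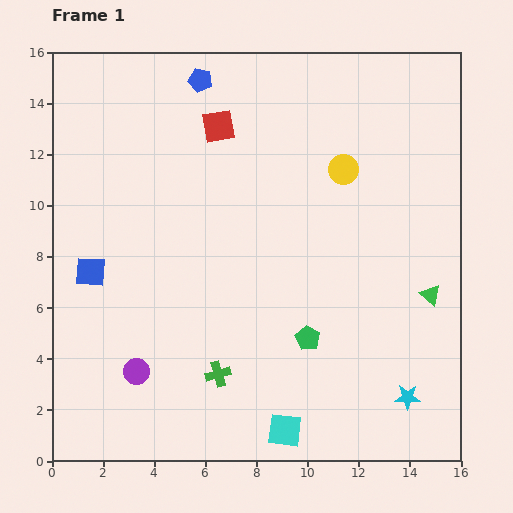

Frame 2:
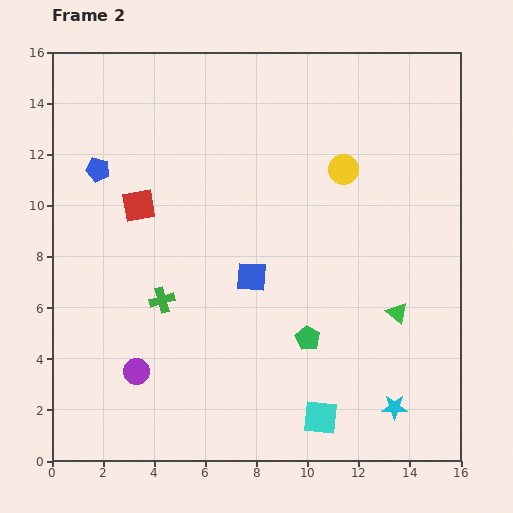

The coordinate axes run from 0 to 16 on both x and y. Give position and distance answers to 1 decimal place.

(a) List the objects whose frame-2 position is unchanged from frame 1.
the green pentagon, the purple circle, the yellow circle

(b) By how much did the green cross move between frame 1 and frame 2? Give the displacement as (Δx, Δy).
(-2.2, 2.9)

The green cross was at (6.5, 3.4) in frame 1 and (4.3, 6.3) in frame 2.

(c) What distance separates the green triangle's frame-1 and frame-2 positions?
1.5

The green triangle moved from (14.8, 6.5) to (13.5, 5.8), a distance of √(1.3² + 0.7²) ≈ 1.5.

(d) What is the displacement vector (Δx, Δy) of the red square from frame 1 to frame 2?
(-3.1, -3.1)

The red square was at (6.5, 13.1) in frame 1 and (3.4, 10.0) in frame 2.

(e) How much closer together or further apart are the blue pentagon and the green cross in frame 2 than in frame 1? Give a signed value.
-5.8

Distance in frame 1: 11.5. Distance in frame 2: 5.7.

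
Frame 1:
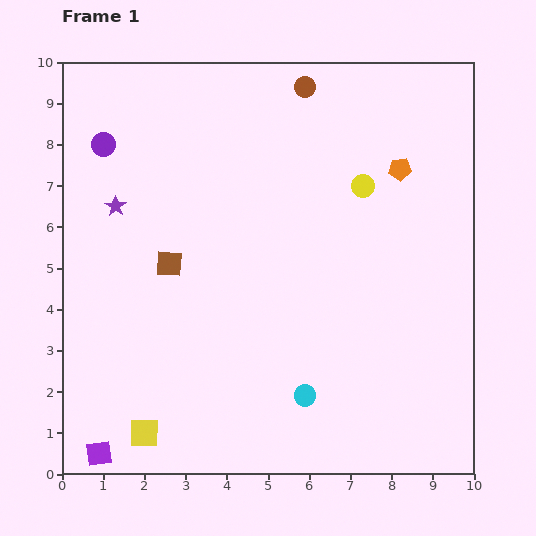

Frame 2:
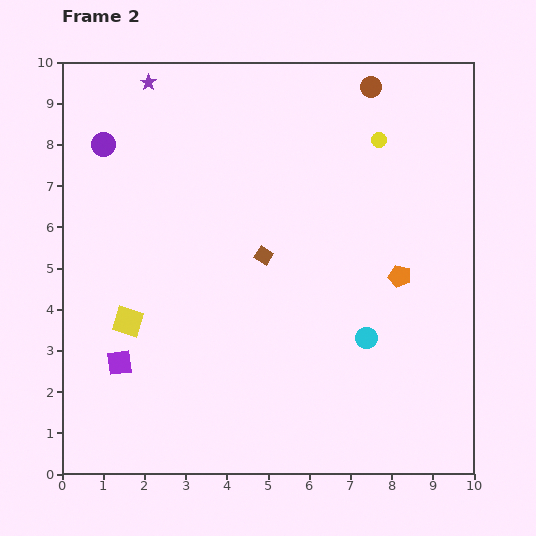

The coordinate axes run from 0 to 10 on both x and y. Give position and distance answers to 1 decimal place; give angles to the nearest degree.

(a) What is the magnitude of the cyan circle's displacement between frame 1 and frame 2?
2.1

The cyan circle moved from (5.9, 1.9) to (7.4, 3.3), a distance of √(1.5² + 1.4²) ≈ 2.1.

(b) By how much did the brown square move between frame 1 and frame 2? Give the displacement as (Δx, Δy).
(2.3, 0.2)

The brown square was at (2.6, 5.1) in frame 1 and (4.9, 5.3) in frame 2.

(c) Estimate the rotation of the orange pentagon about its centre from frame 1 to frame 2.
19° clockwise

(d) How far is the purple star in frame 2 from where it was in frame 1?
3.1

The purple star moved from (1.3, 6.5) to (2.1, 9.5), a distance of √(0.8² + 3.0²) ≈ 3.1.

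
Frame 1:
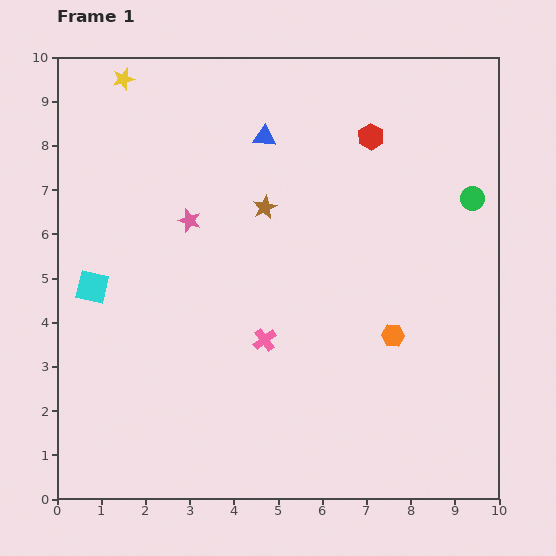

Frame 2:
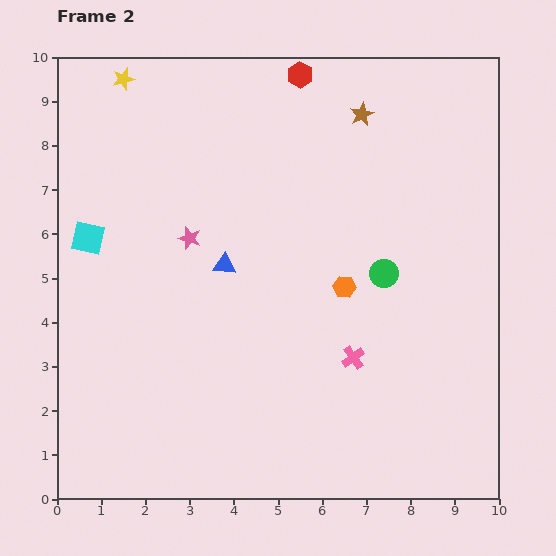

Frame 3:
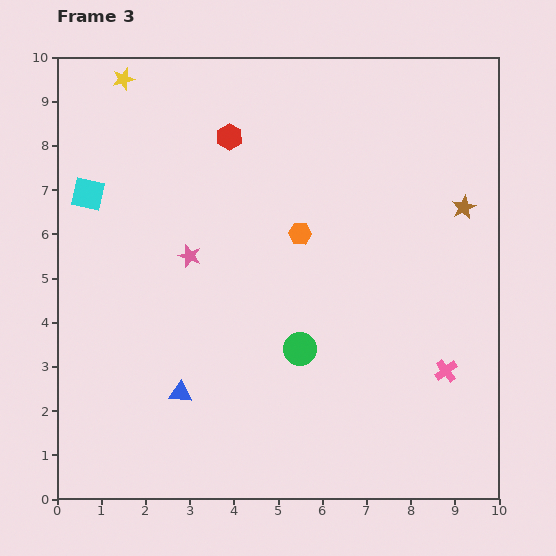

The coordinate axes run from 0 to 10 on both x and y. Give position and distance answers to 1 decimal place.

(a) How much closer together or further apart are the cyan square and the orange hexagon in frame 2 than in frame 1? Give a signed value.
-1.0

Distance in frame 1: 6.9. Distance in frame 2: 5.9.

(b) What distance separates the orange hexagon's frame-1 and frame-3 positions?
3.1

The orange hexagon moved from (7.6, 3.7) to (5.5, 6.0), a distance of √(2.1² + 2.3²) ≈ 3.1.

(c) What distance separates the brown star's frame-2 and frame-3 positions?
3.1

The brown star moved from (6.9, 8.7) to (9.2, 6.6), a distance of √(2.3² + 2.1²) ≈ 3.1.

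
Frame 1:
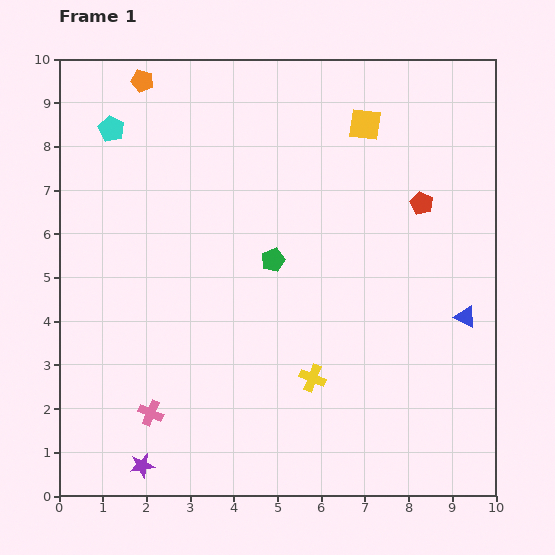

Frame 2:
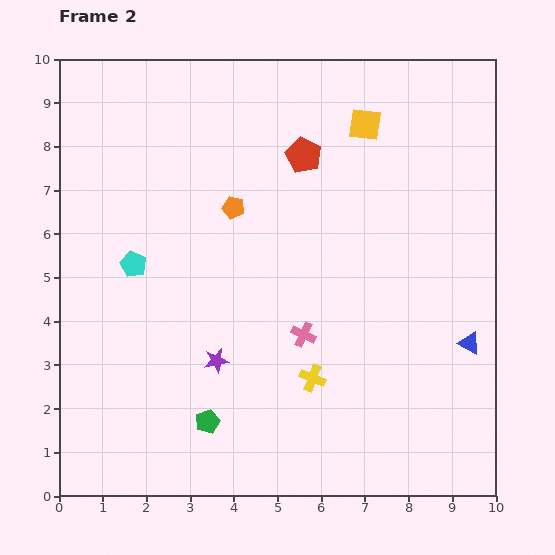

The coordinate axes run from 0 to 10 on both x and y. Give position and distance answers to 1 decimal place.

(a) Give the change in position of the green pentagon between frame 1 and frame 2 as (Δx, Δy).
(-1.5, -3.7)

The green pentagon was at (4.9, 5.4) in frame 1 and (3.4, 1.7) in frame 2.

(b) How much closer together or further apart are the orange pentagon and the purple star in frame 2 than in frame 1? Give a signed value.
-5.3

Distance in frame 1: 8.8. Distance in frame 2: 3.5.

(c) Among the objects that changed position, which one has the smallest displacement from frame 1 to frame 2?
the blue triangle

(moved 0.6)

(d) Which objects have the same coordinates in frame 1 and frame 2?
the yellow square, the yellow cross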